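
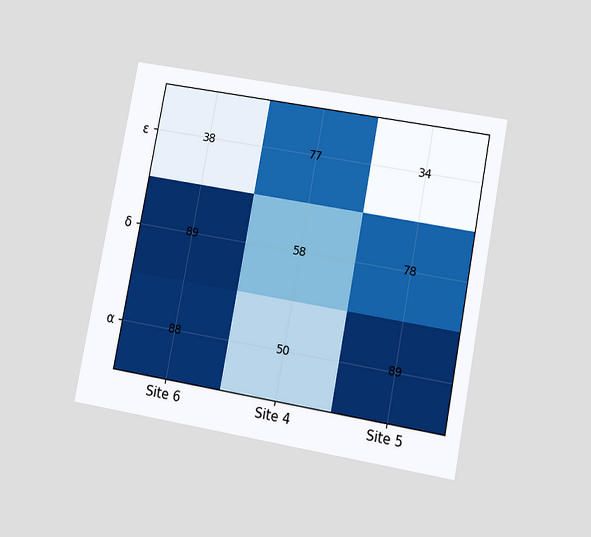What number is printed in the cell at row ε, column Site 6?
The chart is tilted about 11° clockwise and viewed at a slight angle. The (ε, Site 6) cell reads 38.

38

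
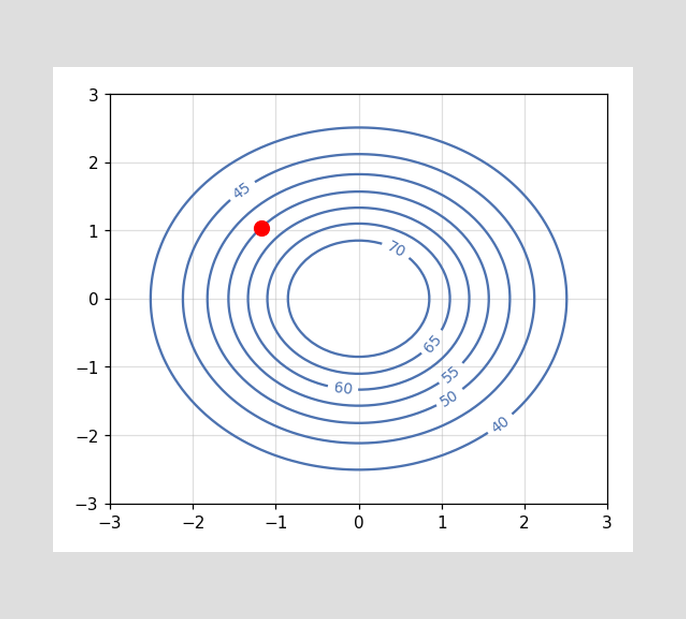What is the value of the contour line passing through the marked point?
The marked point sits on the contour labelled 55.

55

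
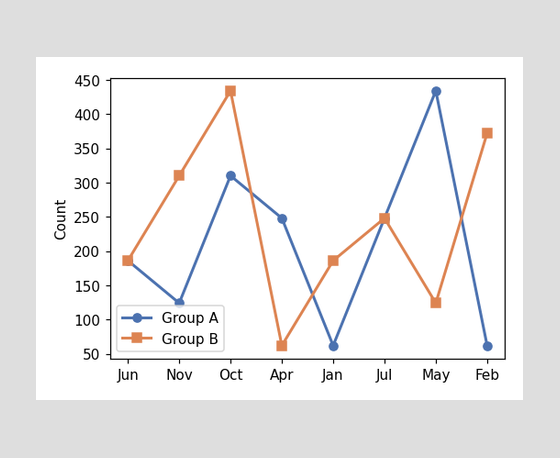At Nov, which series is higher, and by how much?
At Nov, Group B sits above the other line by 186.

Group B, by 186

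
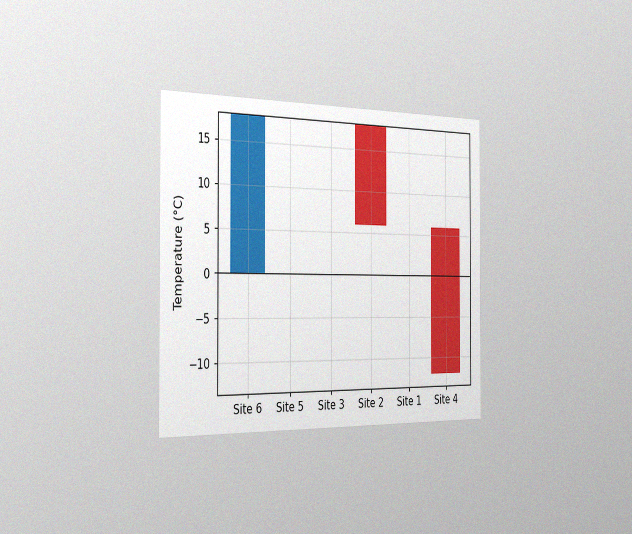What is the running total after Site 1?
6°C

The chart is viewed slightly from the left, with some photo noise. After Site 1 the running total reaches 6°C.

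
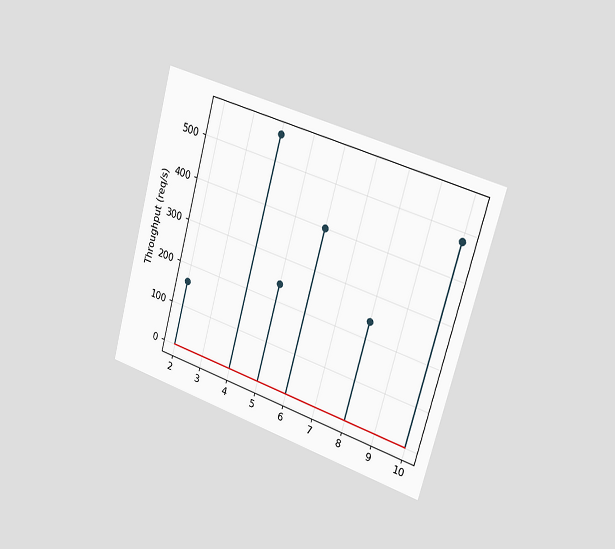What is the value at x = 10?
The chart is tilted about 15° clockwise and viewed slightly from the right. The stem at x=10 reaches 480req/s.

480req/s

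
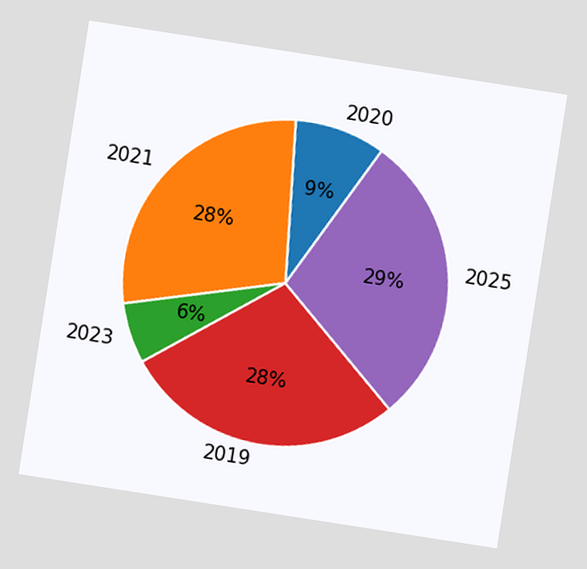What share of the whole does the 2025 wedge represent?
29%

The chart is tilted about 9° clockwise. The 2025 slice takes up 29% of the pie.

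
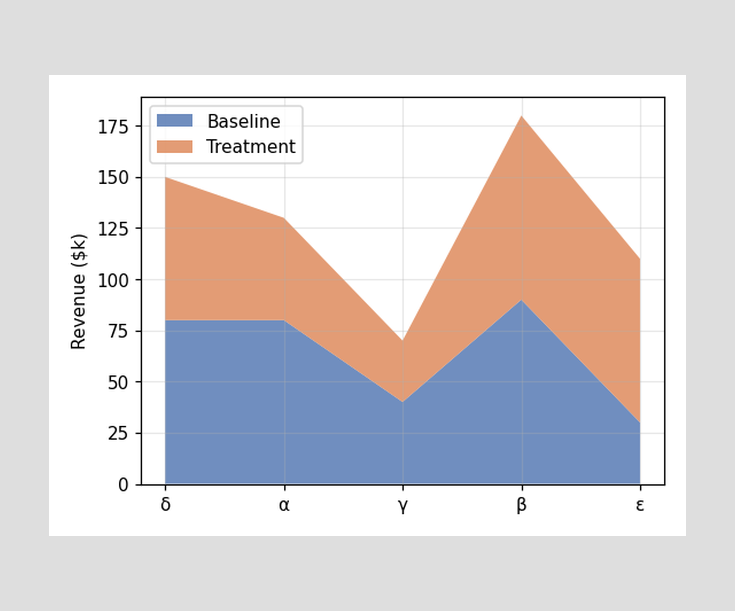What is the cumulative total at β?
$180k

The stacked total at β reaches $180k.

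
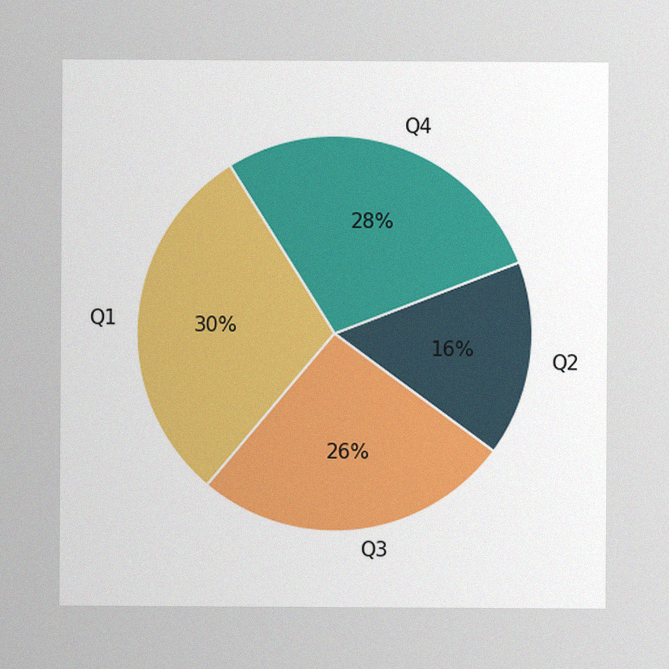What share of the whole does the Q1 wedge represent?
30%

The image has some photo noise and uneven lighting. The Q1 slice takes up 30% of the pie.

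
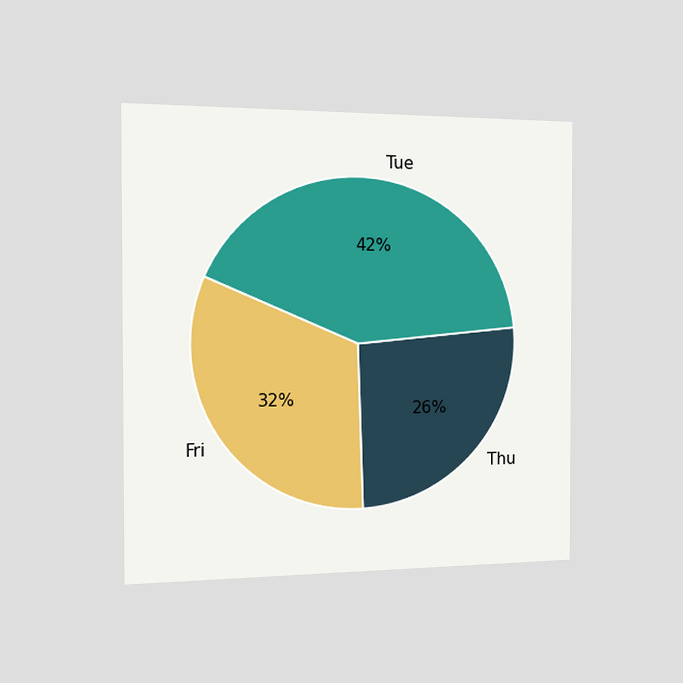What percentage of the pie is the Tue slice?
The chart is viewed slightly from the left. The Tue slice takes up 42% of the pie.

42%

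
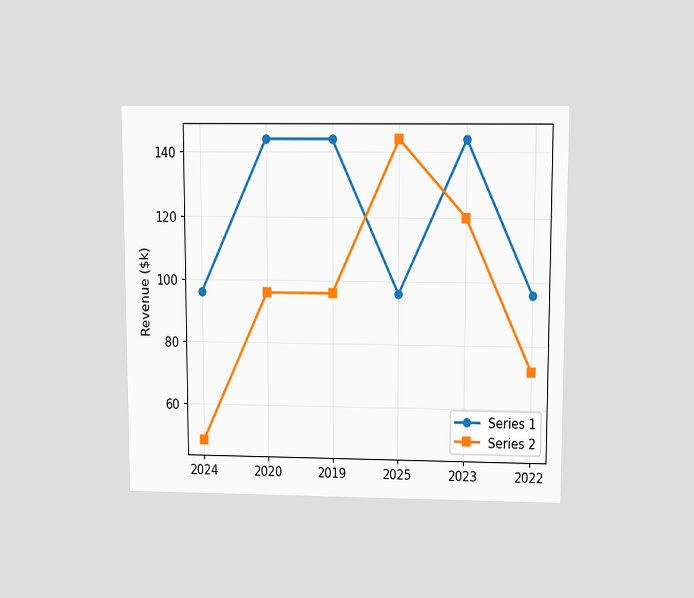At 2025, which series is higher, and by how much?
The chart is viewed slightly from above. At 2025, Series 2 sits above the other line by $48k.

Series 2, by $48k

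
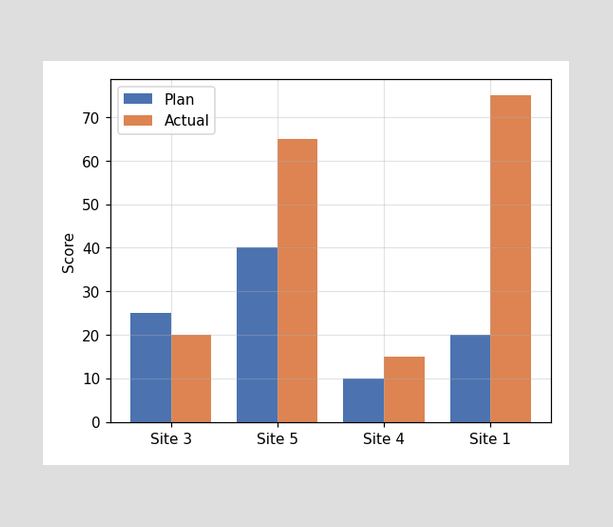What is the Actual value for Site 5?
65

The Actual bar at Site 5 reaches 65 on the y-axis.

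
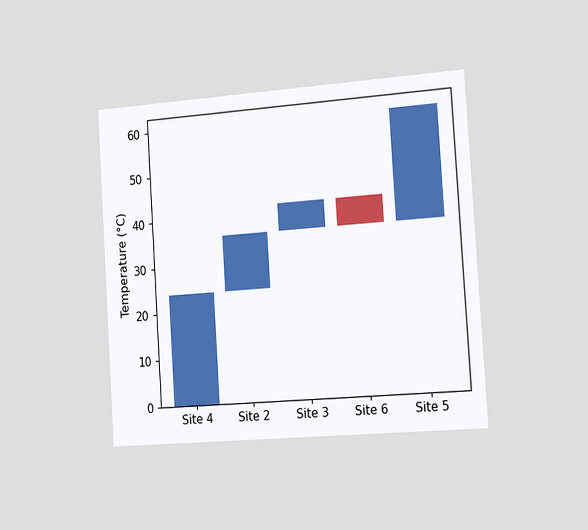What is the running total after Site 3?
42°C

The chart is tilted about 4° counter-clockwise and viewed slightly from the right. After Site 3 the running total reaches 42°C.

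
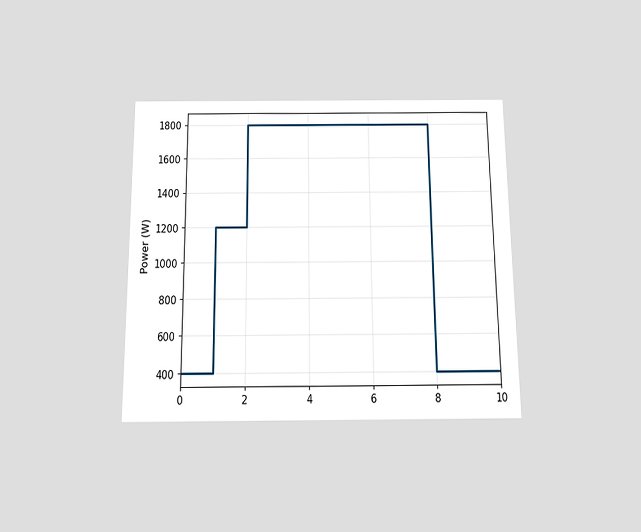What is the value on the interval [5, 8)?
1800W

The chart is viewed slightly from below. On [5, 8) the step sits at 1800W.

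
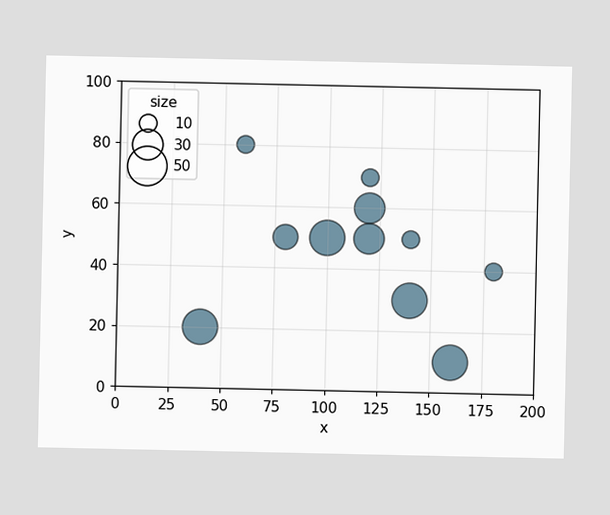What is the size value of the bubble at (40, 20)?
Matching the bubble at (40, 20) against the size legend gives 40.

40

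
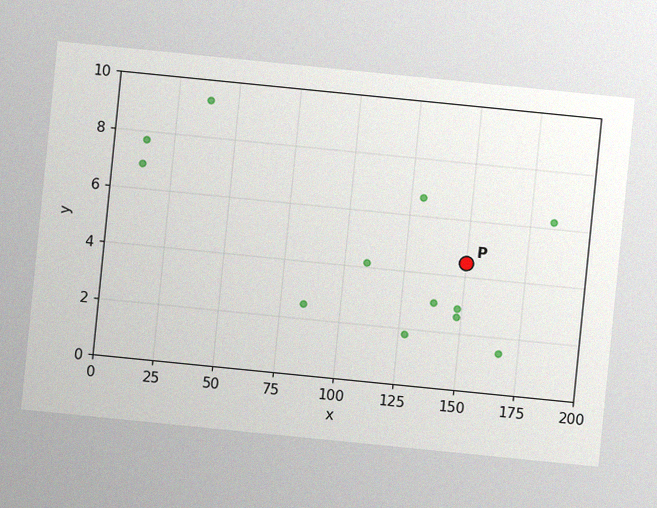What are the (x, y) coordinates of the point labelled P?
The chart is tilted about 6° clockwise, with some photo noise. Following the gridlines from P to each axis, P sits at (150, 4.5).

(150, 4.5)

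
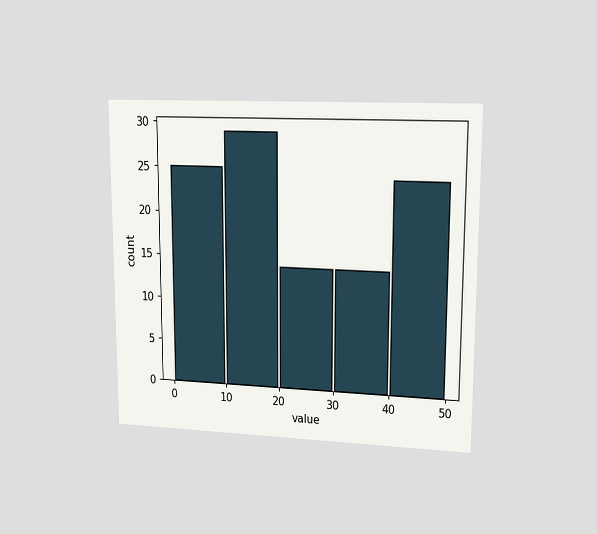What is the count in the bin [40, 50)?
24

The chart is viewed at a slight angle. The [40, 50) bin has height 24.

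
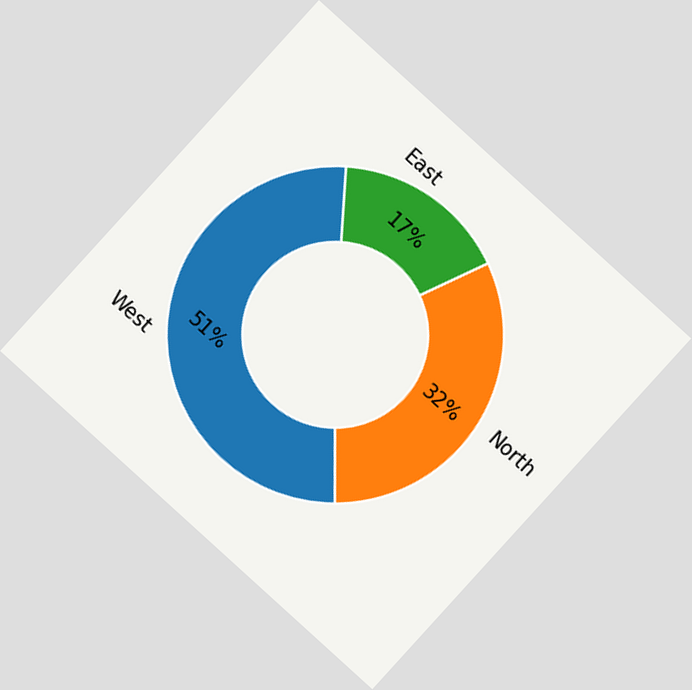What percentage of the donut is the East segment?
The chart is tilted about 42° clockwise. The East segment takes up 17% of the ring.

17%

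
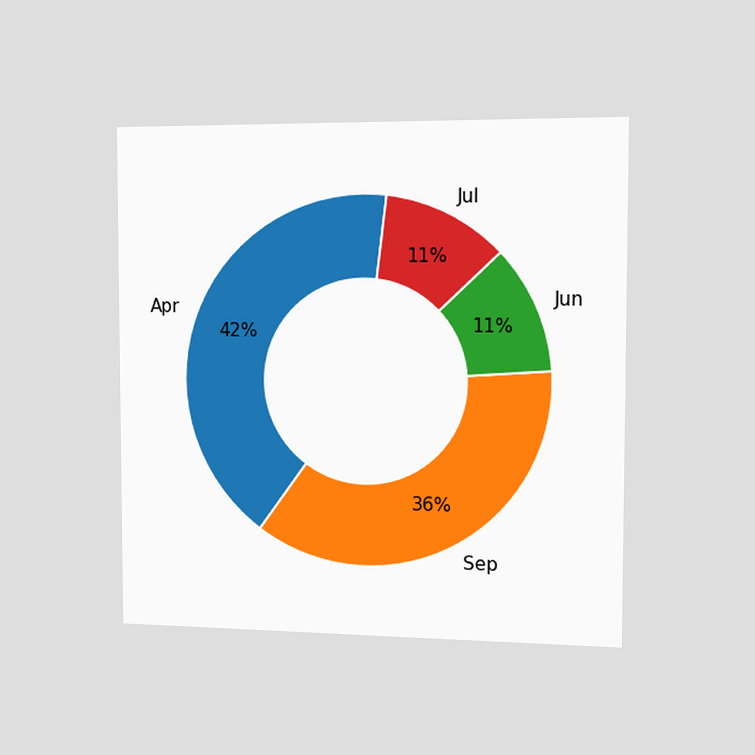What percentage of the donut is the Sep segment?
36%

The chart is viewed slightly from the right. The Sep segment takes up 36% of the ring.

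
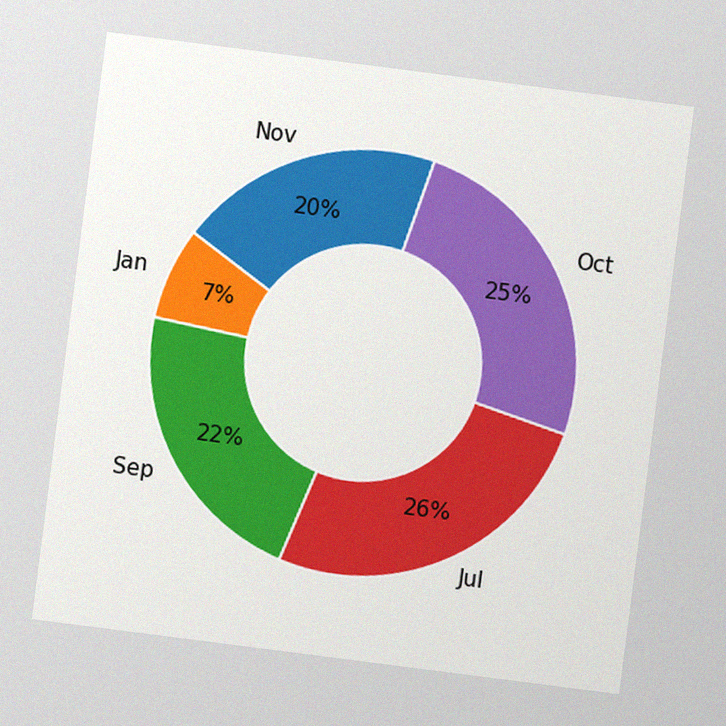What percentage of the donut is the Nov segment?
20%

The chart is tilted about 7° clockwise, with some photo noise. The Nov segment takes up 20% of the ring.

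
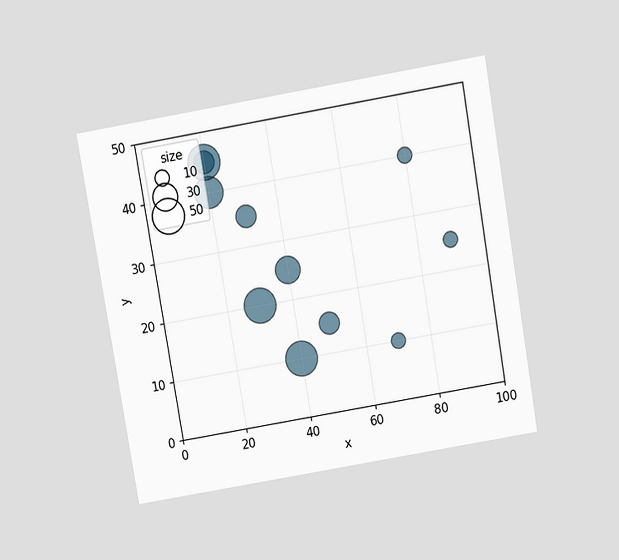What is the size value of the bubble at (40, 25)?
30

The chart is tilted about 10° counter-clockwise and viewed at a slight angle. Matching the bubble at (40, 25) against the size legend gives 30.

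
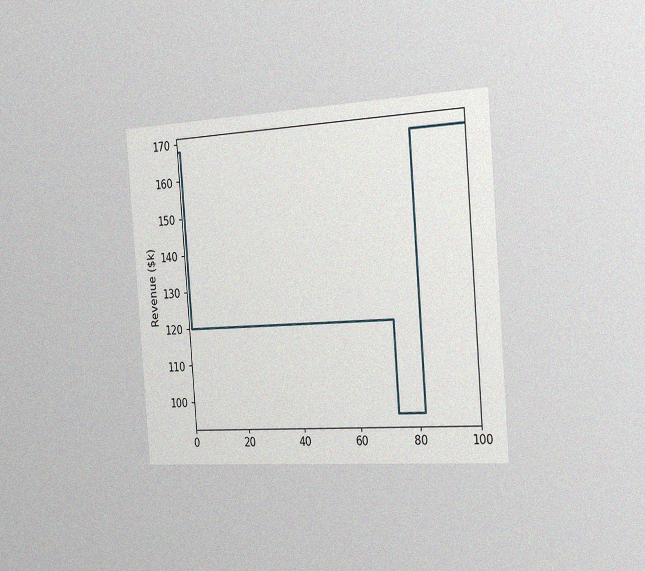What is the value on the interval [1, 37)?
The chart is tilted about 4° counter-clockwise and viewed slightly from the right, with some photo noise. On [1, 37) the step sits at $120k.

$120k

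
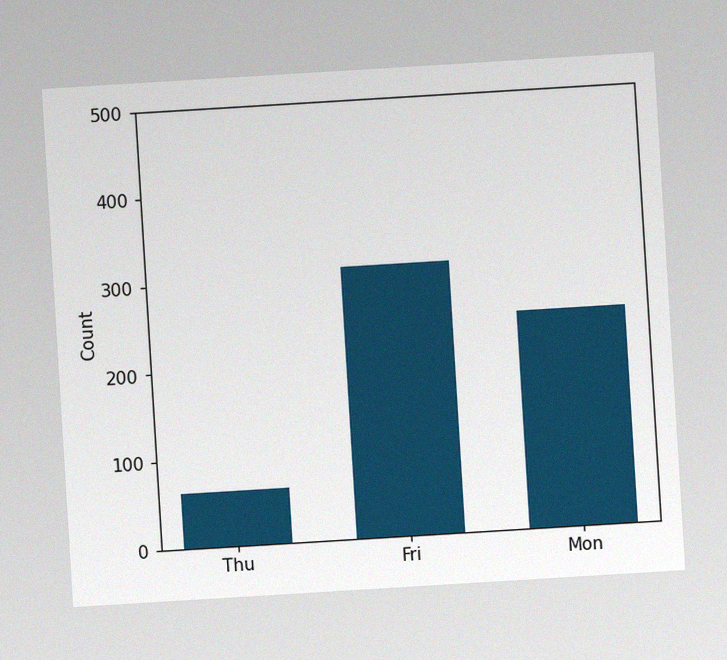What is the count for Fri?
The chart is tilted about 3° counter-clockwise, with some photo noise. Reading along the chart's y-axis, the Fri bar reaches 310.

310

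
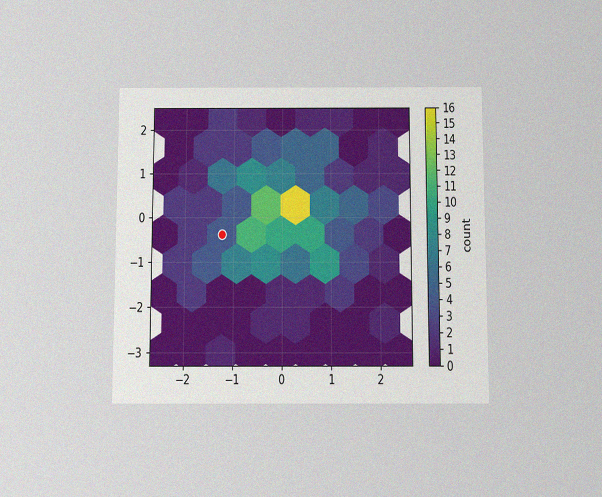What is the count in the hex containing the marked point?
The chart is viewed slightly from below, with some photo noise. The marked hex reads 4 on the colorbar.

4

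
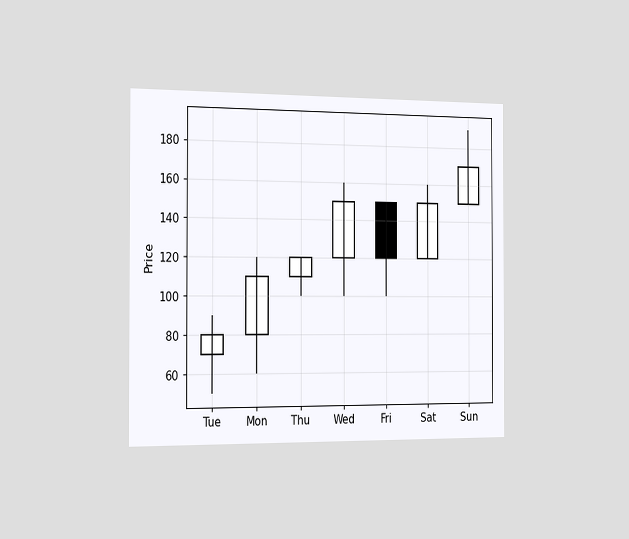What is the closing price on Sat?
150

The chart is viewed slightly from the left. The Sat candle closes at 150.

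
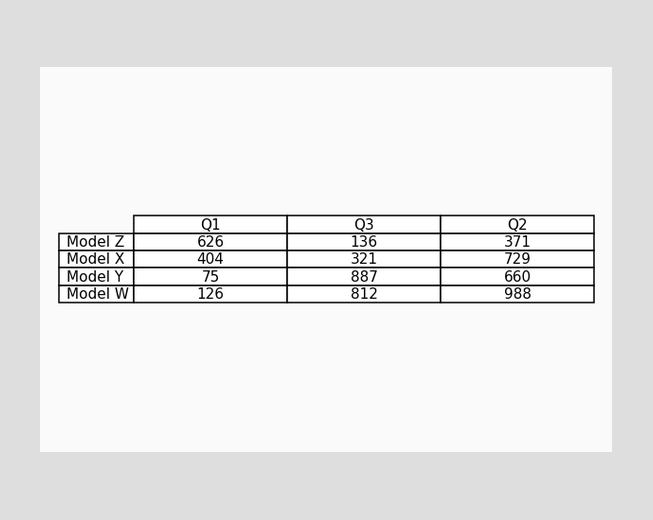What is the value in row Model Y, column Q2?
The (Model Y, Q2) cell reads 660.

660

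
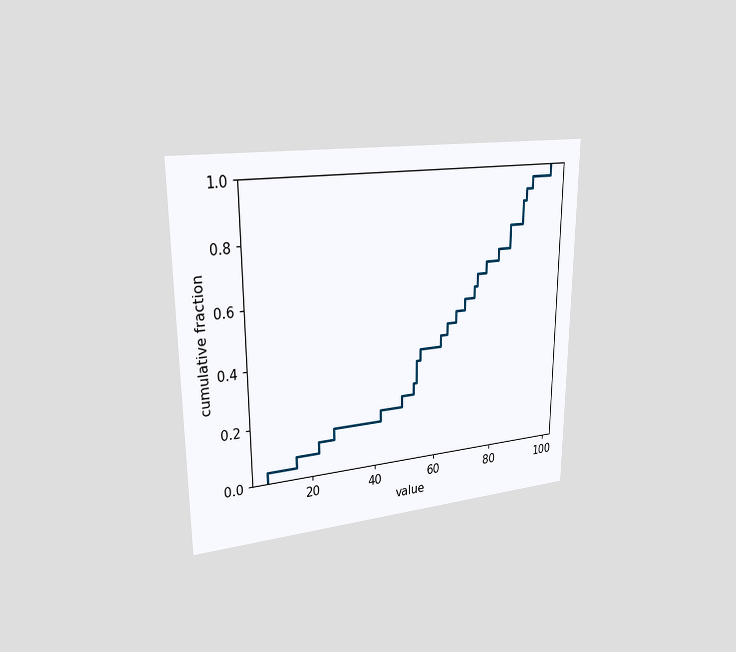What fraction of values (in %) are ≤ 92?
The chart is viewed slightly from the left. At x=92 the ECDF step is at 96%.

96%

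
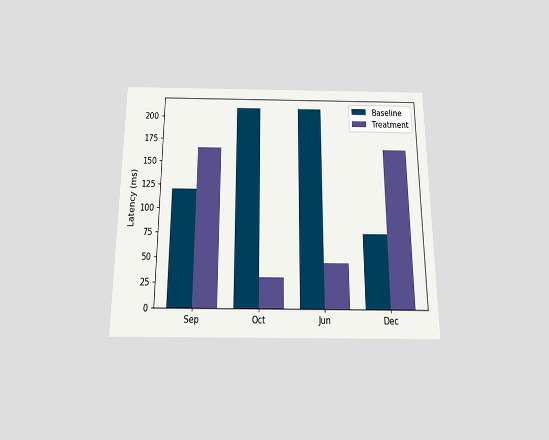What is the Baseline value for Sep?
The chart is viewed slightly from below. The Baseline bar at Sep reaches 120ms on the y-axis.

120ms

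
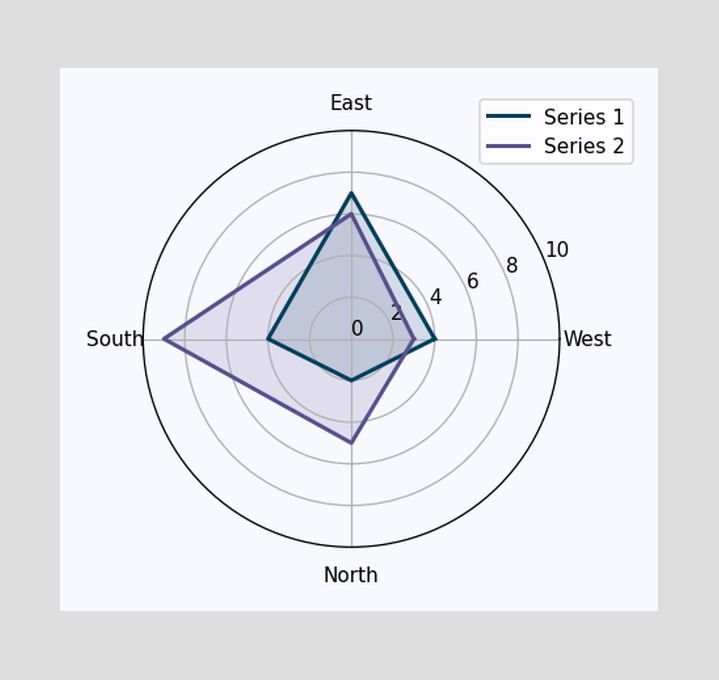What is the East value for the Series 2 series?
6

On the East axis, Series 2 reaches 6.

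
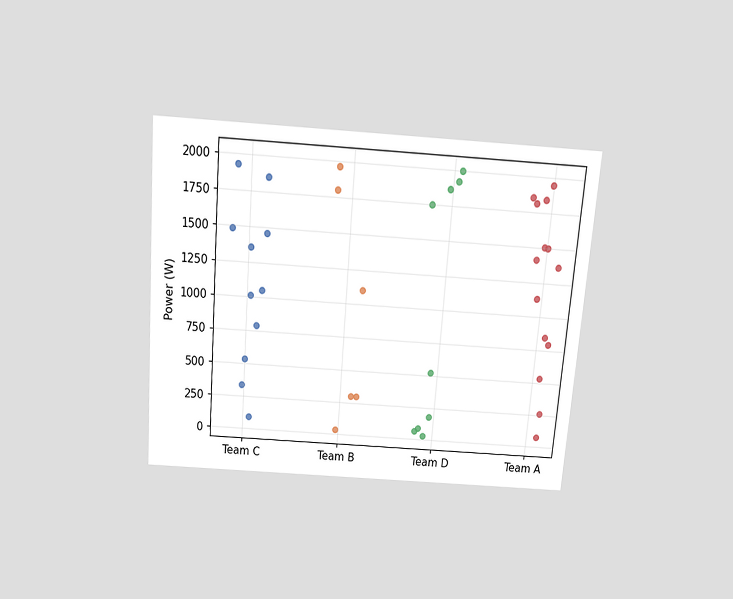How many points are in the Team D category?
9

The chart is tilted about 4° clockwise and viewed slightly from above. Counting the markers in the Team D column gives 9.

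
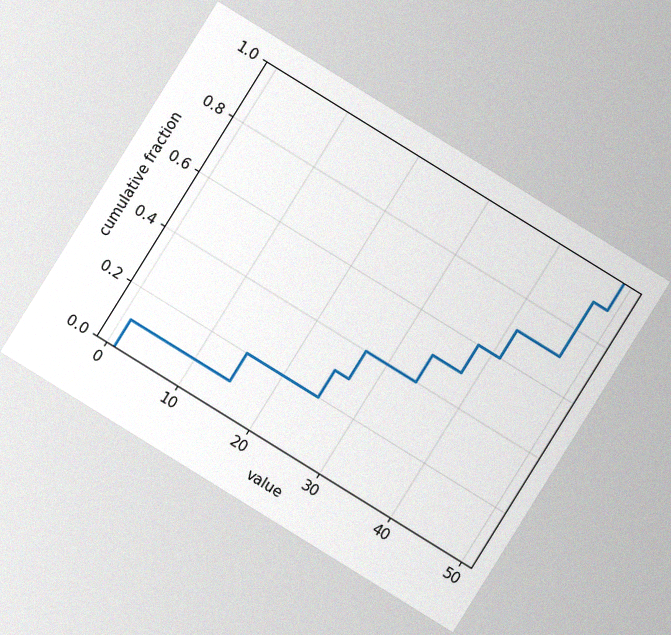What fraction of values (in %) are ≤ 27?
The chart is tilted about 32° clockwise, with some photo noise. At x=27 the ECDF step is at 40%.

40%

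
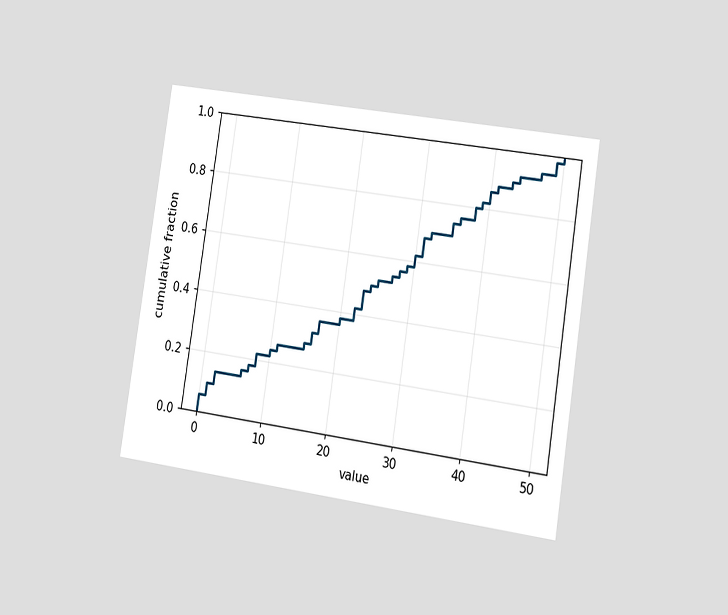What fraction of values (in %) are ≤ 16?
32%

The chart is tilted about 9° clockwise and viewed slightly from the right. At x=16 the ECDF step is at 32%.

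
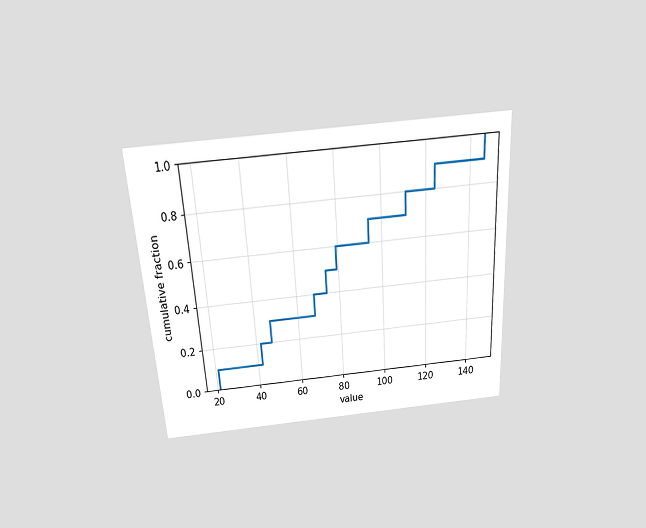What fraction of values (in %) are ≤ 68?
40%

The chart is tilted about 4° counter-clockwise and viewed slightly from above. At x=68 the ECDF step is at 40%.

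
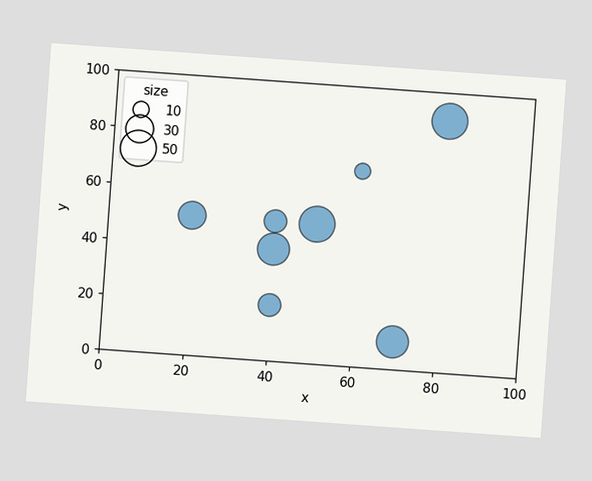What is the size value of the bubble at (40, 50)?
The chart is tilted about 4° clockwise. Matching the bubble at (40, 50) against the size legend gives 20.

20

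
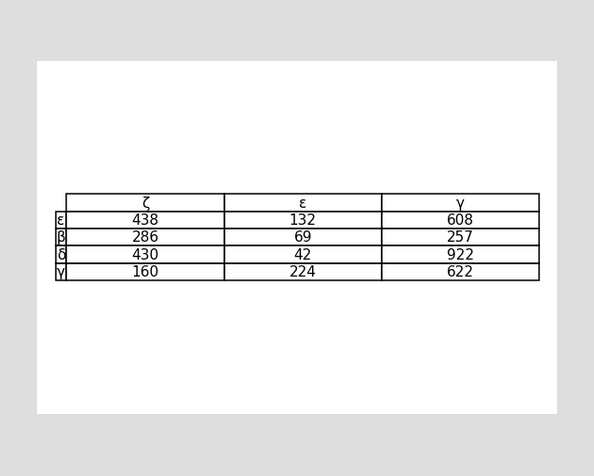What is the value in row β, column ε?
The (β, ε) cell reads 69.

69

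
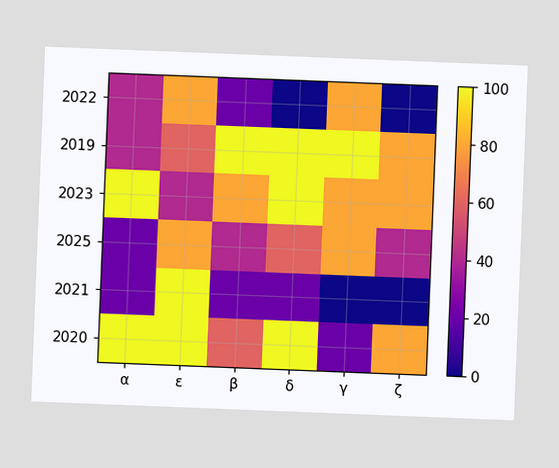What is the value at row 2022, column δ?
The chart is tilted about 2° clockwise. Matching cell (2022, δ) against the colorbar gives 0.

0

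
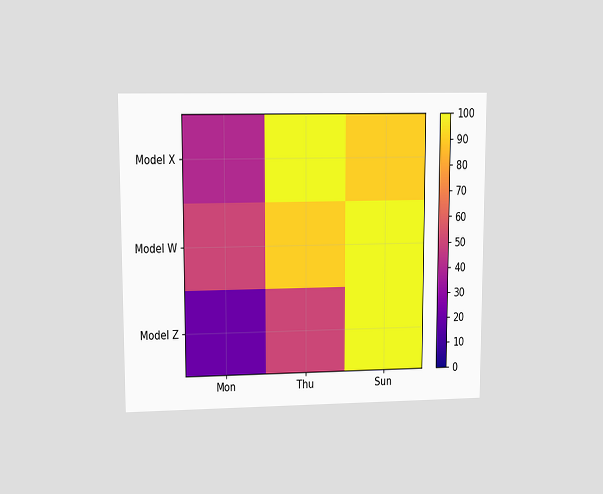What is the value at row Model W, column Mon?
50

The chart is viewed at a slight angle. Matching cell (Model W, Mon) against the colorbar gives 50.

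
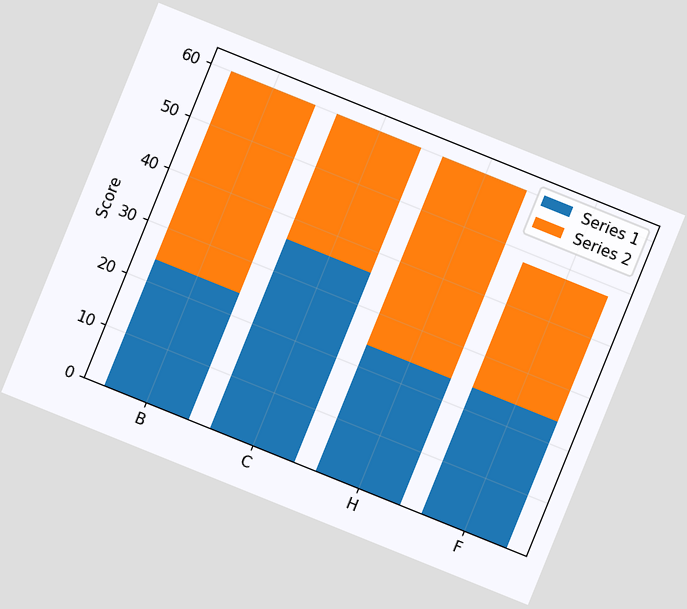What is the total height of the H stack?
The chart is tilted about 22° clockwise. The H stack's top reaches 60 on the y-axis.

60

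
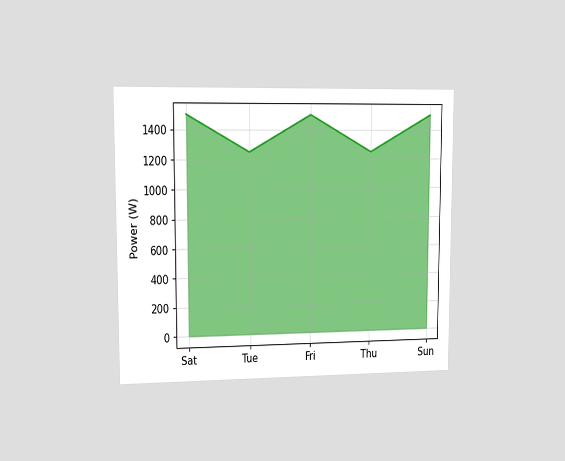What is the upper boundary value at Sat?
1500W

The chart is viewed at a slight angle. At Sat the upper boundary is at 1500W.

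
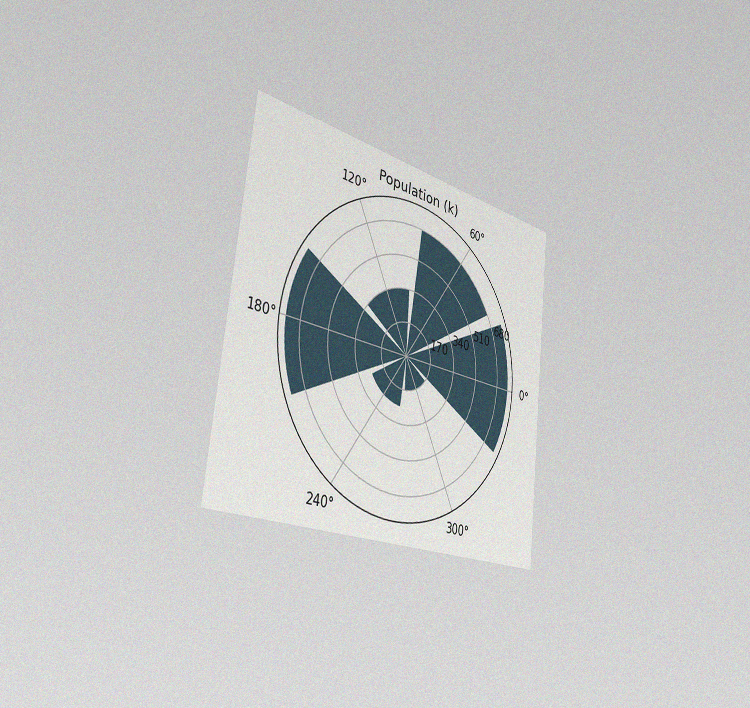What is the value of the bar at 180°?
The chart is tilted about 7° clockwise and viewed slightly from the left, with some photo noise. The bar at 180° reaches 765k on the radial axis.

765k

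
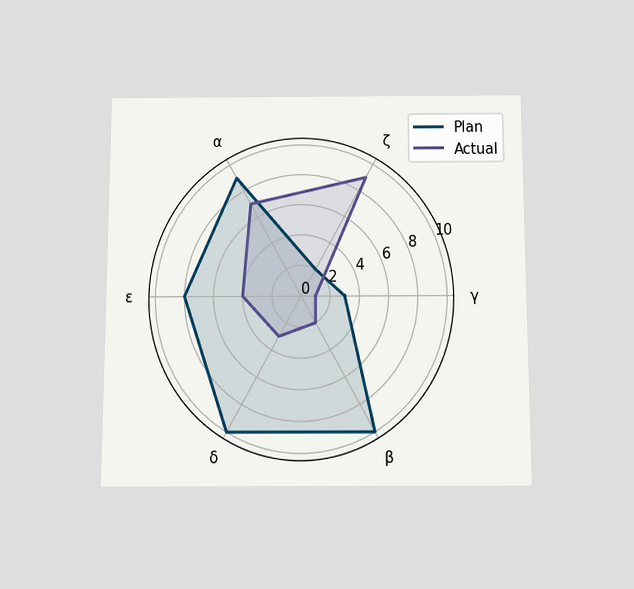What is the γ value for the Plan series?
The chart is viewed slightly from below. On the γ axis, Plan reaches 3.

3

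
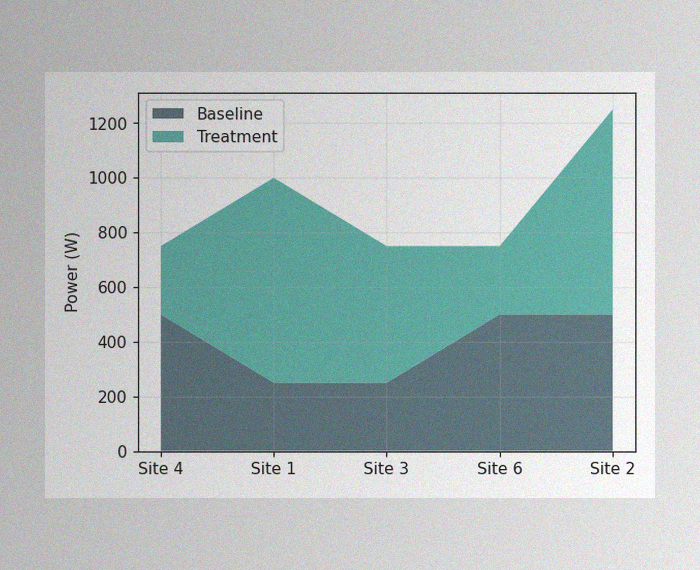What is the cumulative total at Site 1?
1000W

The image has some photo noise and uneven lighting. The stacked total at Site 1 reaches 1000W.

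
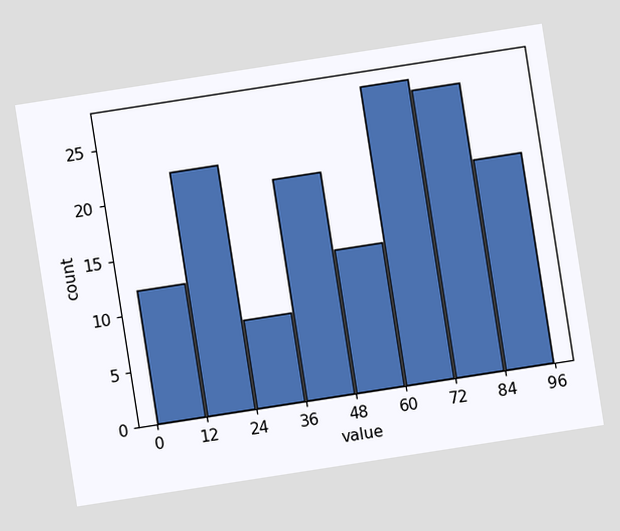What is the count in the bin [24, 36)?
The chart is tilted about 9° counter-clockwise. The [24, 36) bin has height 8.

8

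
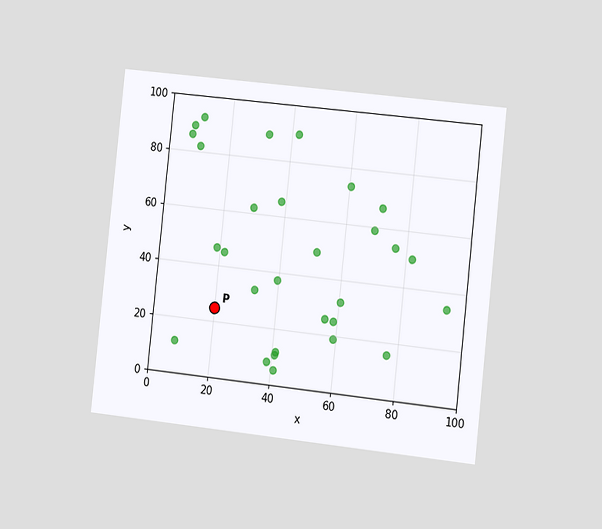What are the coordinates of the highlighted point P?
(20, 25)

The chart is tilted about 6° clockwise and viewed slightly from the right. Following the gridlines from P to each axis, P sits at (20, 25).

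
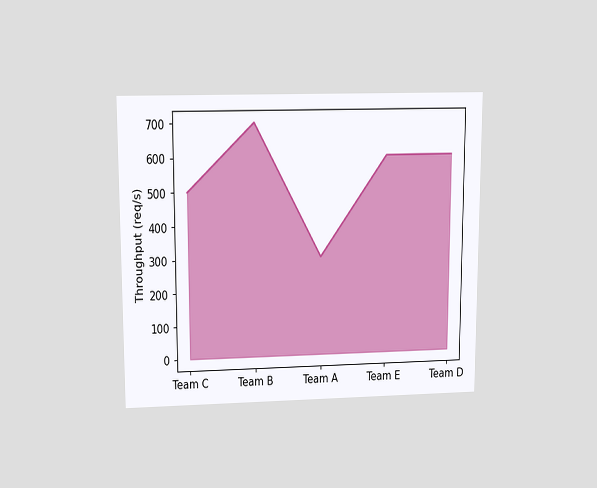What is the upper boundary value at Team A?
The chart is viewed slightly from above. At Team A the upper boundary is at 300req/s.

300req/s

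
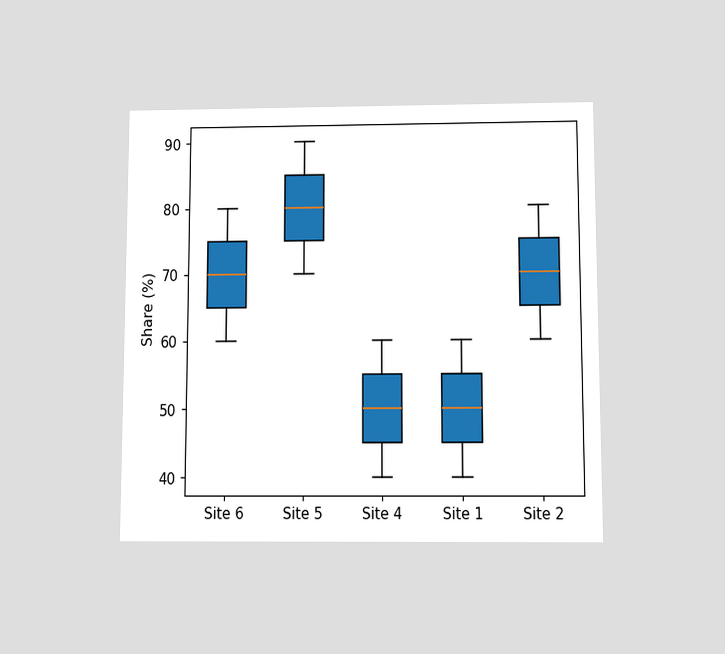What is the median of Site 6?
The chart is viewed slightly from below. The median line in the Site 6 box sits at 70%.

70%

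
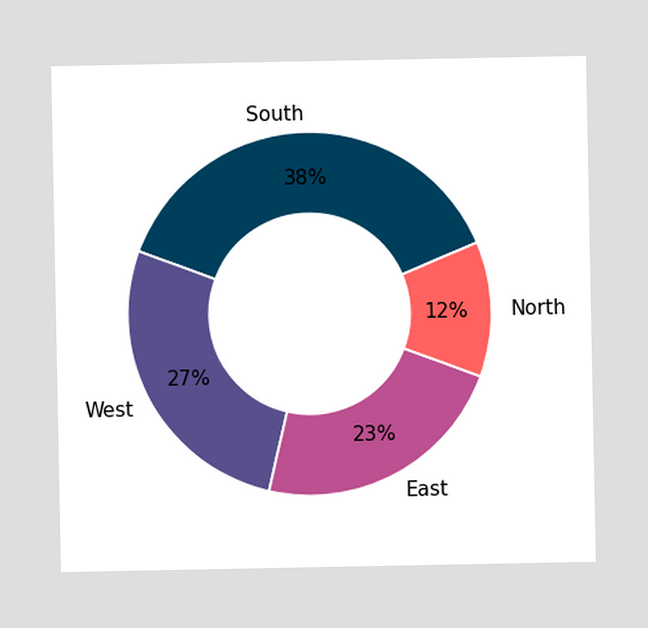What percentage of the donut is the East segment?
23%

The East segment takes up 23% of the ring.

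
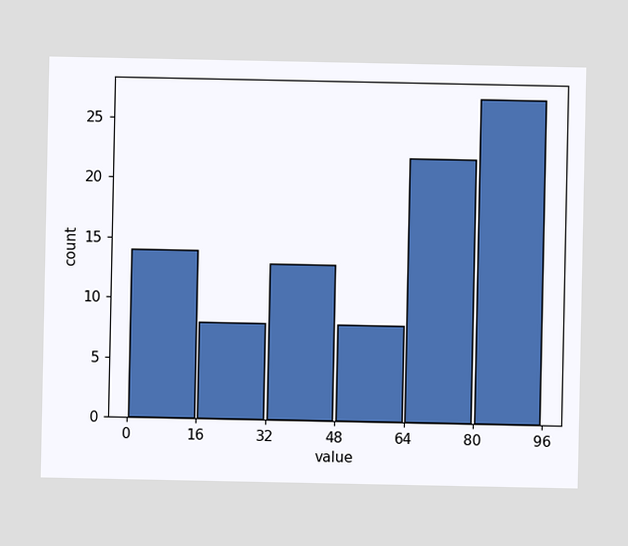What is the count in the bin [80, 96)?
The [80, 96) bin has height 27.

27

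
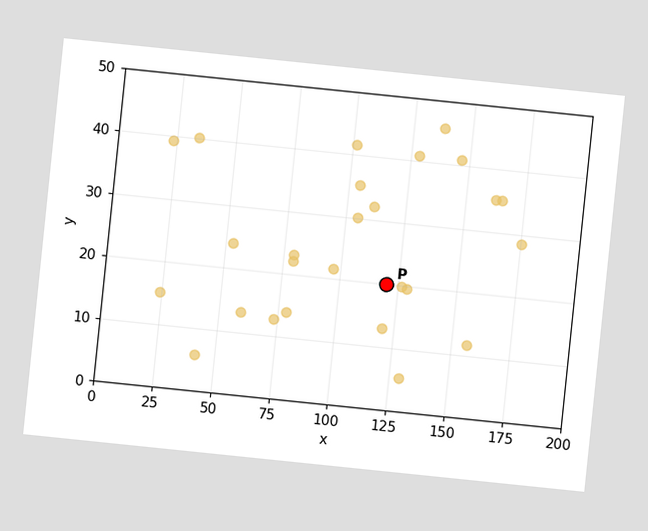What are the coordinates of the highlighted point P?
The chart is tilted about 6° clockwise. Following the gridlines from P to each axis, P sits at (120, 20).

(120, 20)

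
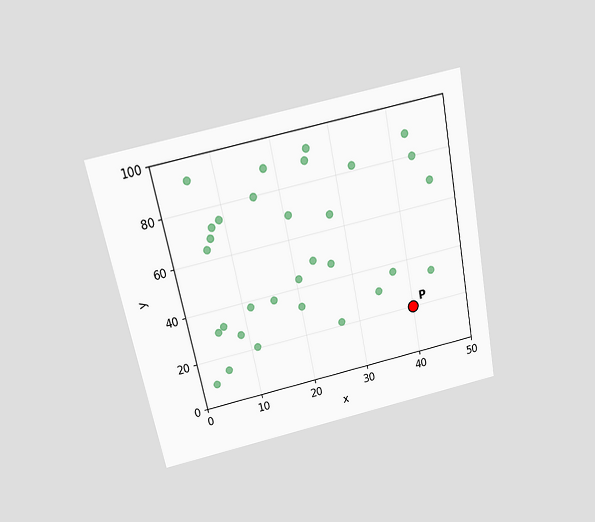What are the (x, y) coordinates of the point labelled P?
The chart is tilted about 12° counter-clockwise and viewed slightly from above. Following the gridlines from P to each axis, P sits at (40, 20).

(40, 20)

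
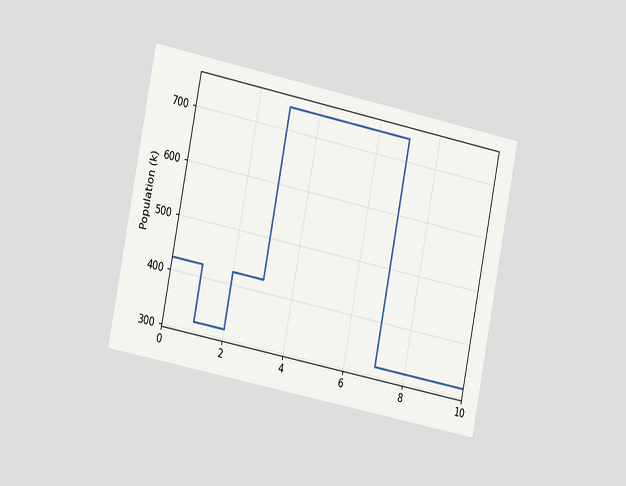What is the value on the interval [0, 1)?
424k

The chart is tilted about 11° clockwise and viewed slightly from the left. On [0, 1) the step sits at 424k.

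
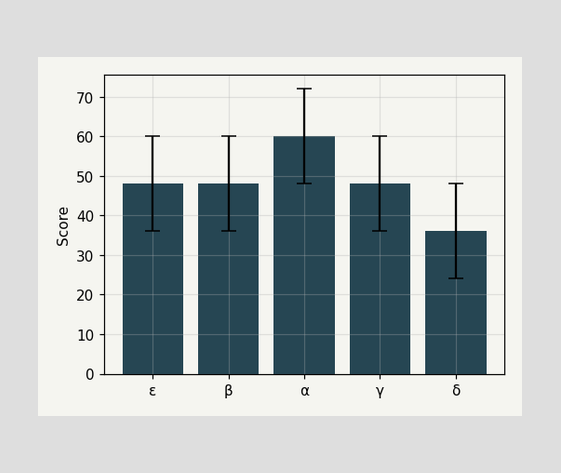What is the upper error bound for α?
The α bar's upper whisker reaches 72.

72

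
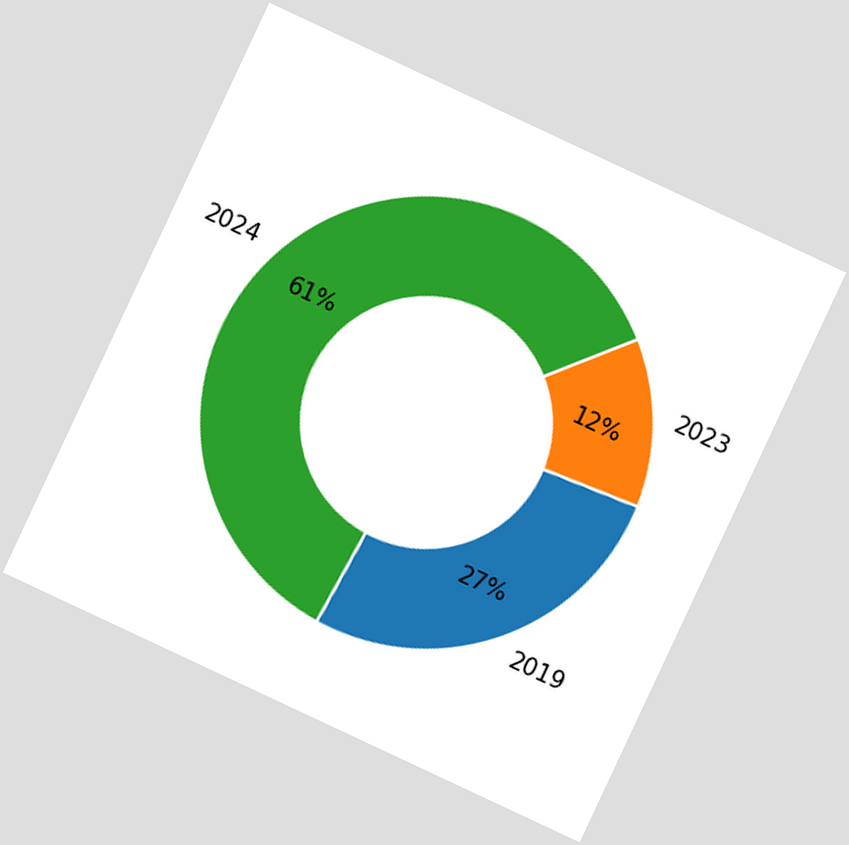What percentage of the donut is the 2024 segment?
61%

The chart is tilted about 25° clockwise. The 2024 segment takes up 61% of the ring.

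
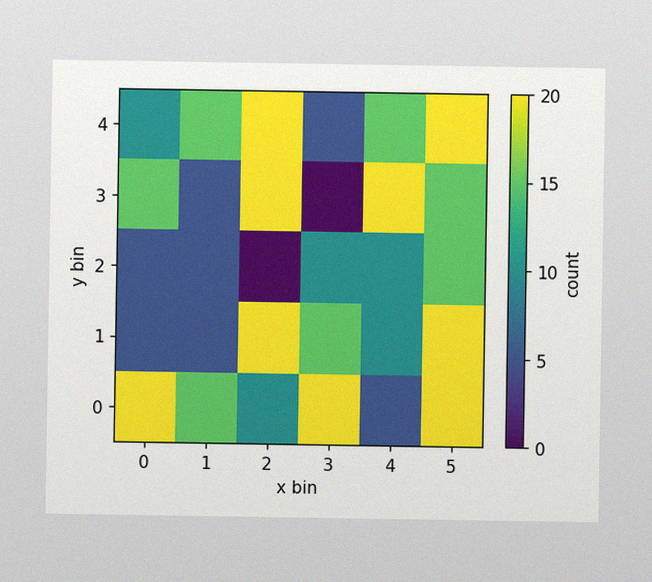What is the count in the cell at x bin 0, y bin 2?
The image has some photo noise and uneven lighting. Matching the cell (0, 2) against the colorbar gives 5.

5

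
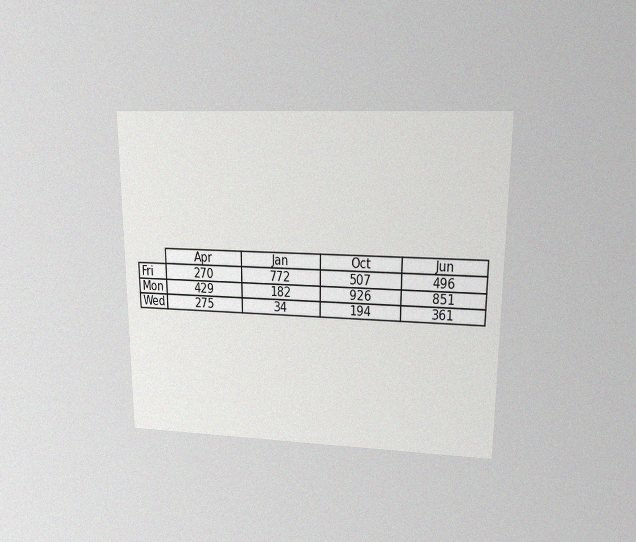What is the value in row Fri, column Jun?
The chart is viewed at a slight angle, with some photo noise. The (Fri, Jun) cell reads 496.

496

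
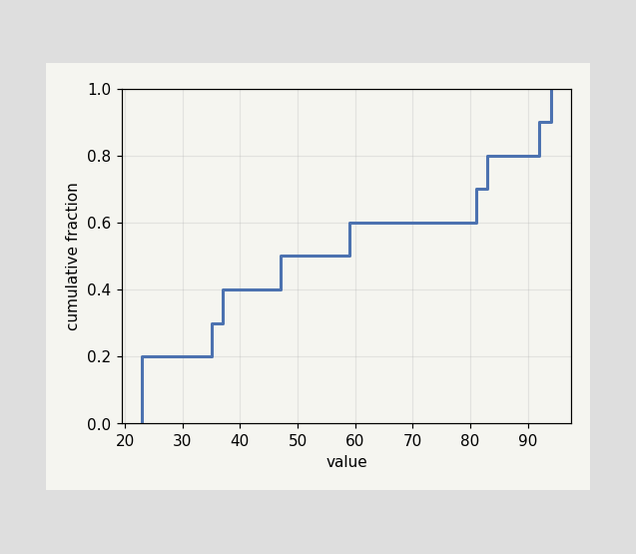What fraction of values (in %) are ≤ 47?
At x=47 the ECDF step is at 50%.

50%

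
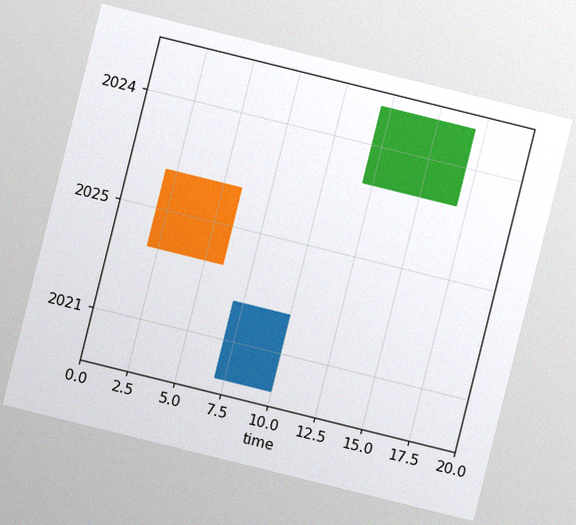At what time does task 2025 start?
The chart is tilted about 14° clockwise, with some photo noise. The 2025 bar begins at t=2.

2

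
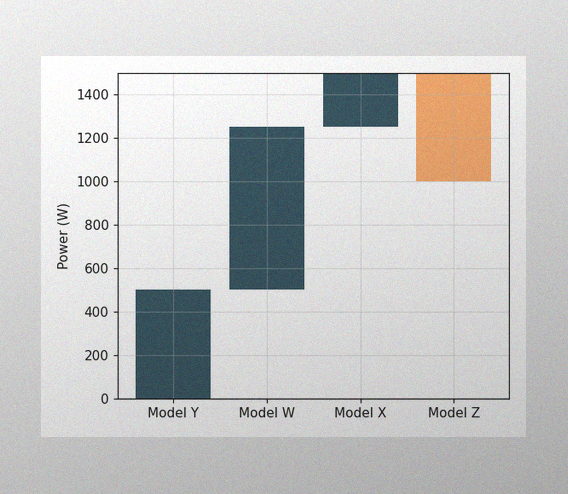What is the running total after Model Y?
The image has some photo noise and uneven lighting. After Model Y the running total reaches 500W.

500W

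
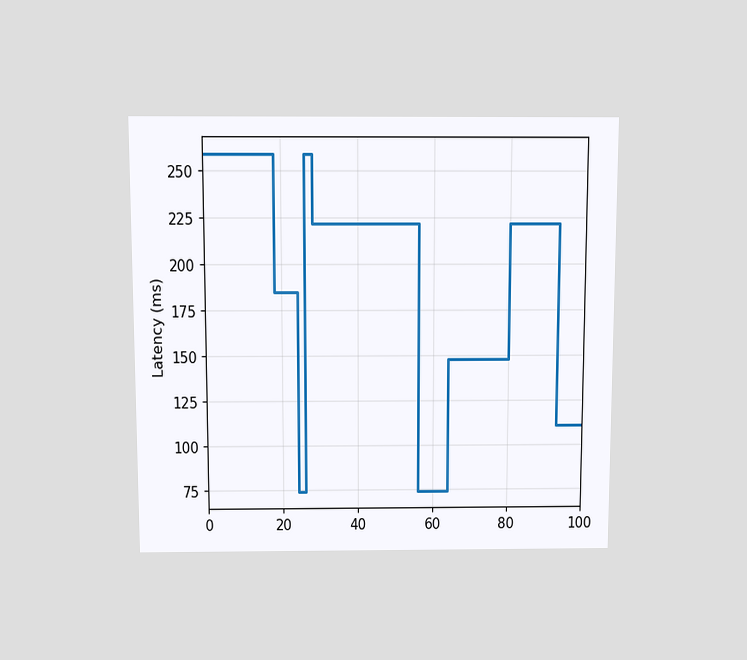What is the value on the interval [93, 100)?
111ms

The chart is viewed slightly from above. On [93, 100) the step sits at 111ms.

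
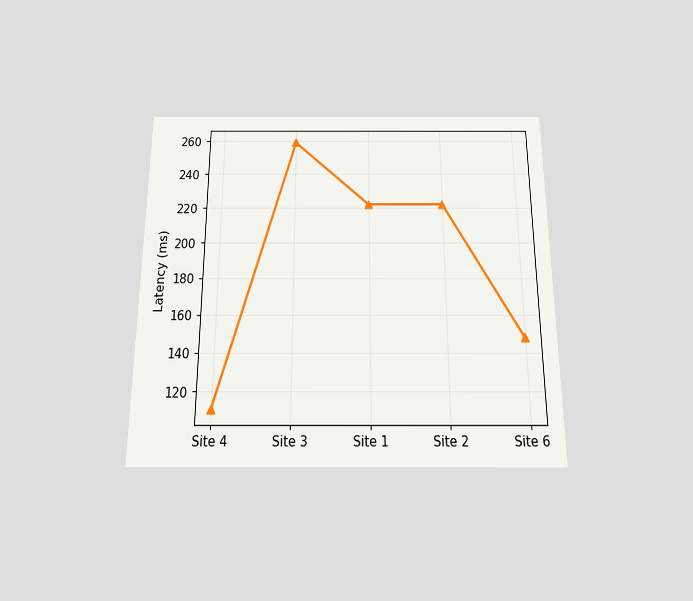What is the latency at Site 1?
222ms

The chart is viewed slightly from below. At Site 1, the line is at 222ms.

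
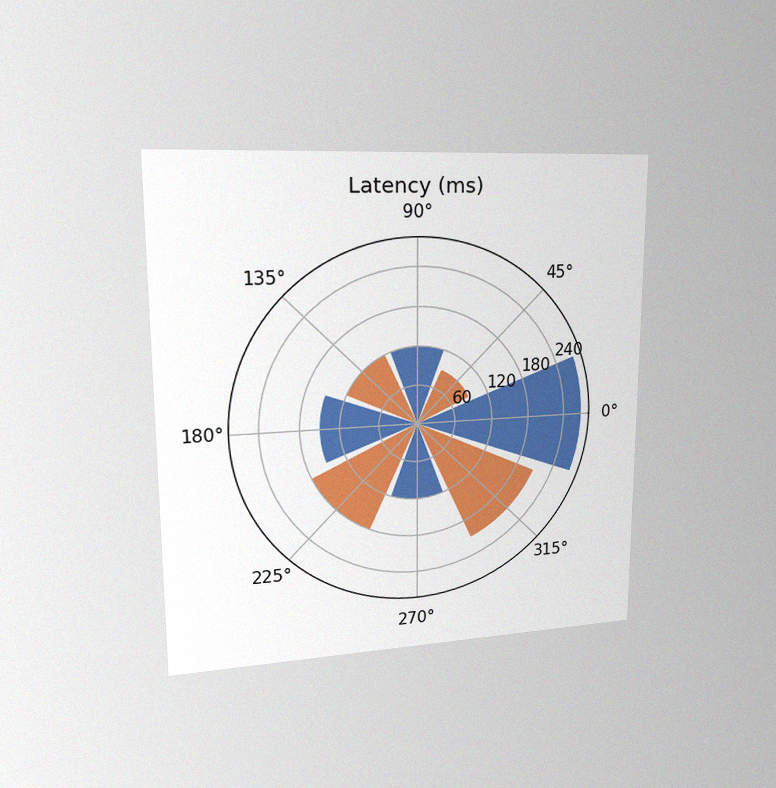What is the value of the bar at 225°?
The chart is viewed slightly from the left, with some photo noise. The bar at 225° reaches 180ms on the radial axis.

180ms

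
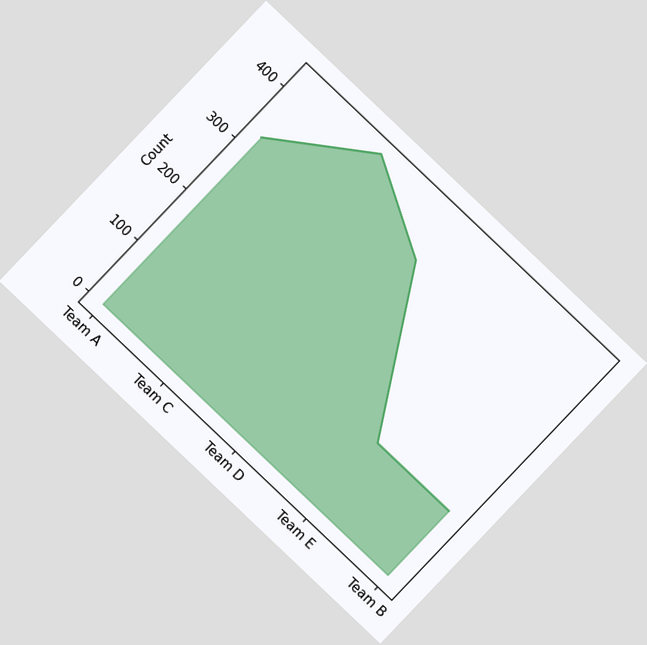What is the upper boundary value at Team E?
125

The chart is tilted about 44° clockwise. At Team E the upper boundary is at 125.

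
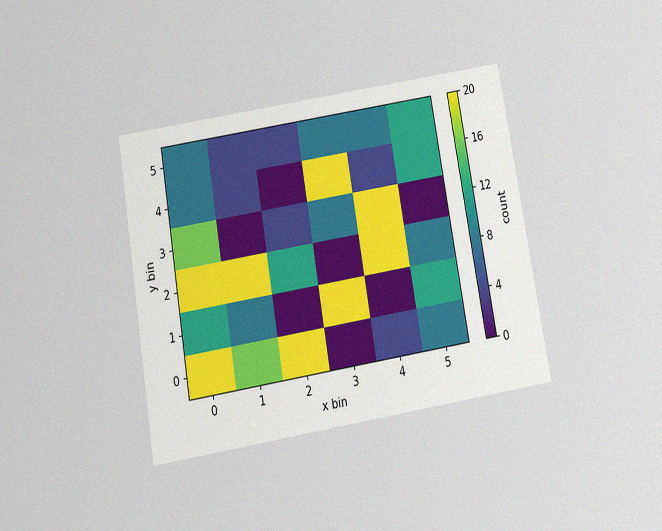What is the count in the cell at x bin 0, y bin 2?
20

The chart is tilted about 10° counter-clockwise and viewed slightly from below, with some photo noise. Matching the cell (0, 2) against the colorbar gives 20.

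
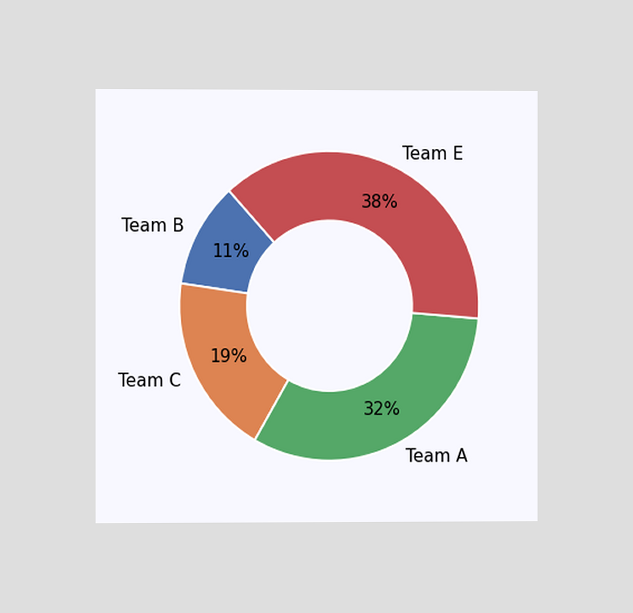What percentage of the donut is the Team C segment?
19%

The chart is viewed at a slight angle. The Team C segment takes up 19% of the ring.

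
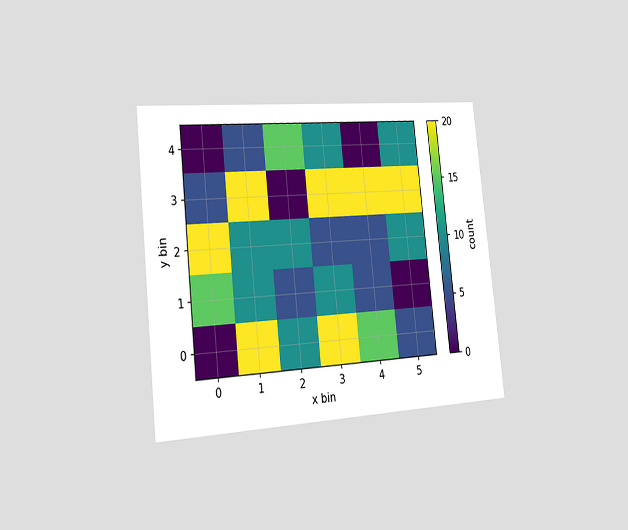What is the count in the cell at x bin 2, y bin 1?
The chart is tilted about 6° counter-clockwise and viewed slightly from the left. Matching the cell (2, 1) against the colorbar gives 5.

5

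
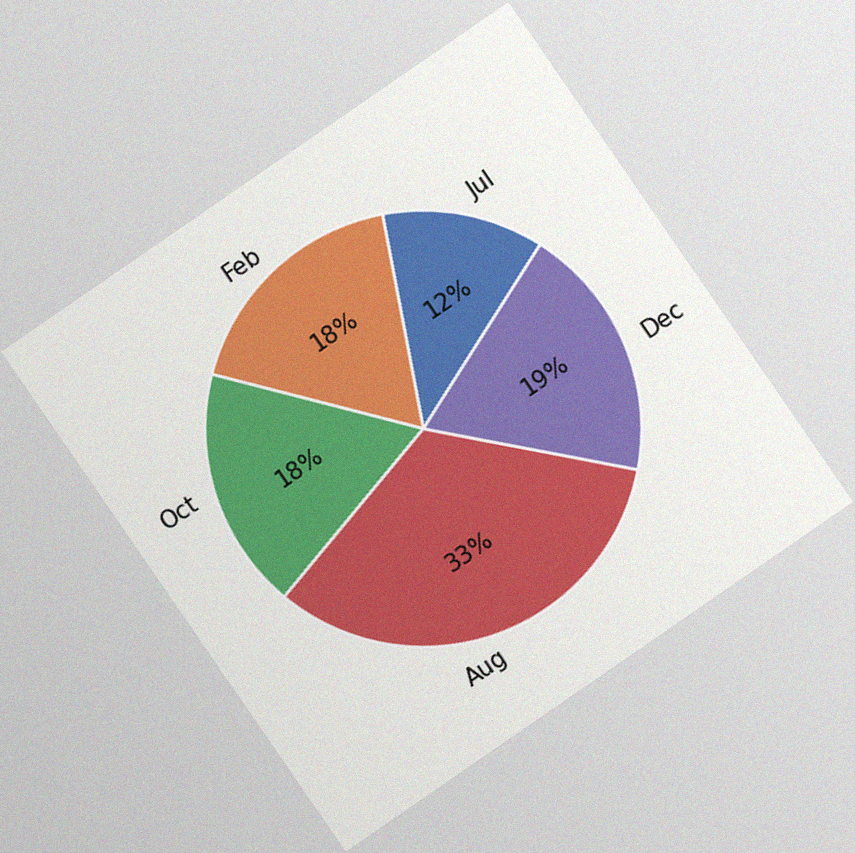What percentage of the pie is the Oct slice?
The chart is tilted about 35° counter-clockwise, with some photo noise. The Oct slice takes up 18% of the pie.

18%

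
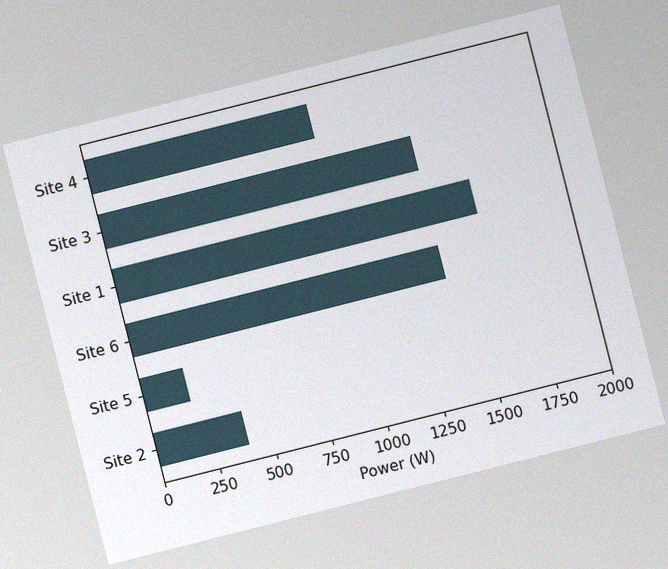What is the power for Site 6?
The chart is tilted about 14° counter-clockwise, with some photo noise. Reading along the chart's x-axis, the Site 6 bar reaches 1400W.

1400W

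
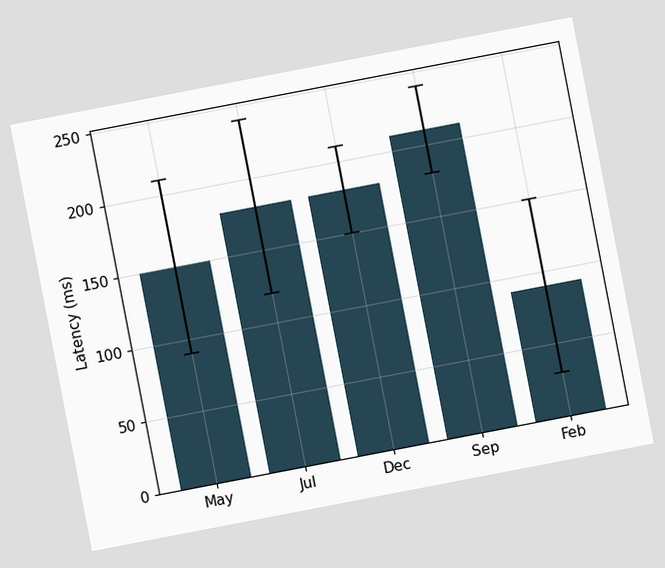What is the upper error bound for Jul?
The chart is tilted about 11° counter-clockwise. The Jul bar's upper whisker reaches 240ms.

240ms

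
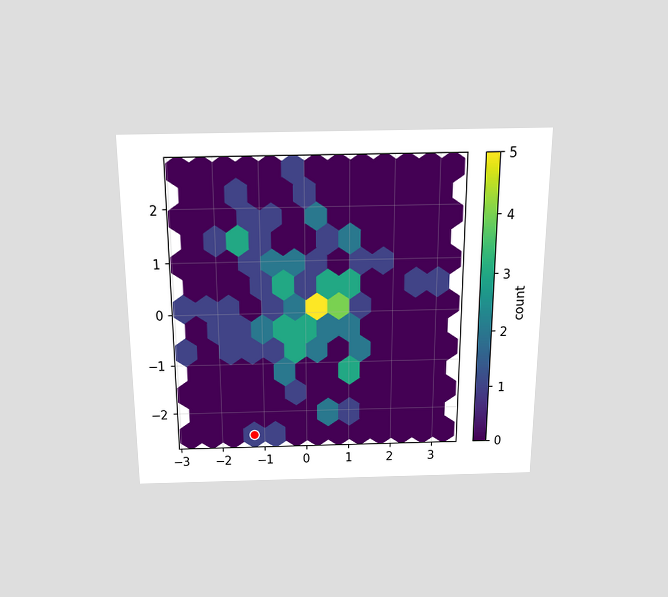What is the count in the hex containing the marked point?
1

The chart is viewed slightly from above. The marked hex reads 1 on the colorbar.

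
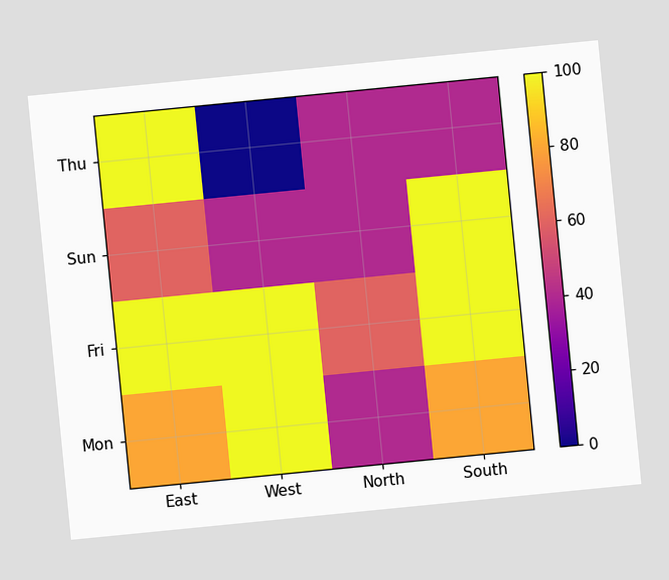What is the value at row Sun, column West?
The chart is tilted about 6° counter-clockwise. Matching cell (Sun, West) against the colorbar gives 40.

40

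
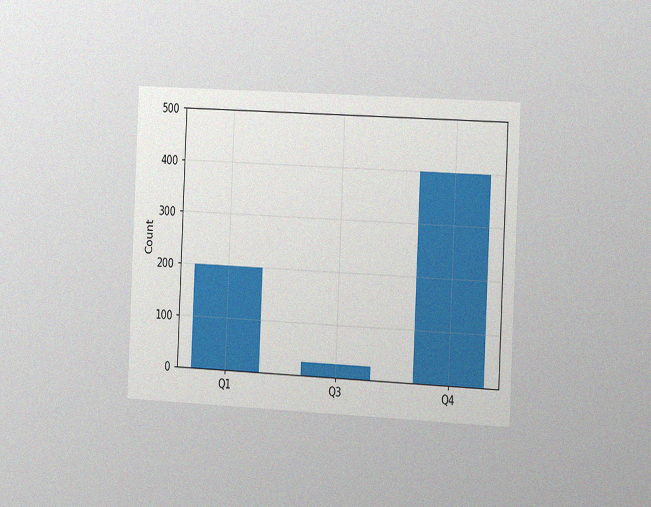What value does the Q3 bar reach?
25

The chart is tilted about 3° clockwise and viewed slightly from the right, with some photo noise. Reading along the chart's y-axis, the Q3 bar reaches 25.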